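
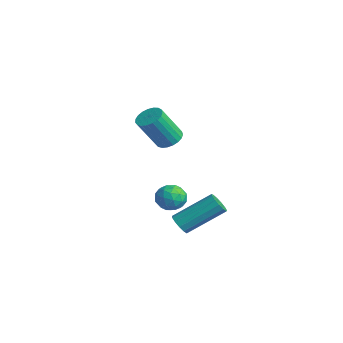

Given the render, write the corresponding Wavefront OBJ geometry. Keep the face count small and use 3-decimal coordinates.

v 0.848 0.392 -3.665
v 1.35 0.127 -4.198
v 0.75 -0.767 -3.182
v 1.252 -1.032 -3.715
v 1.498 -0.556 -3.151
v 1.559 0.16 -3.449
v 0.541 -0.8 -3.931
v 0.602 -0.084 -4.229
v 1.16 -0.61 -4.362
v 1.752 -0.459 -3.88
v 0.348 -0.181 -3.5
v 0.94 -0.03 -3.018
v 1.108 0.361 -3.974
v 0.992 -1.001 -3.406
v 1.137 -0.721 -3.074
v 1.432 -0.877 -3.387
v 1.231 0.38 -3.534
v 1.526 0.225 -3.847
v 1.613 -0.176 -3.232
v 0.574 -0.865 -3.533
v 0.869 -1.02 -3.846
v 0.668 0.237 -3.993
v 0.963 0.081 -4.306
v 0.487 -0.464 -4.148
v 1.291 -0.228 -4.384
v 1.233 -0.909 -4.099
v 0.815 -0.773 -4.226
v 0.851 -0.352 -4.402
v 1.639 -0.139 -4.1
v 1.581 -0.82 -3.816
v 1.726 -0.54 -3.485
v 1.762 -0.119 -3.66
v 1.527 -0.572 -4.197
v 0.519 0.18 -3.564
v 0.461 -0.501 -3.28
v 0.338 -0.521 -3.72
v 0.374 -0.1 -3.895
v 0.867 0.269 -3.281
v 0.809 -0.412 -2.996
v 1.249 -0.288 -2.978
v 1.285 0.133 -3.154
v 0.573 -0.068 -3.183
v 2.075 -0.909 0.618
v 2.634 -0.599 0.818
v 2.624 -1.58 2.363
v 2.065 -1.891 2.162
v 2.435 -0.434 0.922
v 2.426 -1.415 2.467
v 2.174 -0.35 0.973
v 2.165 -1.332 2.518
v 1.896 -0.364 0.963
v 1.887 -1.345 2.508
v 1.649 -0.472 0.893
v 1.639 -1.453 2.438
v 1.475 -0.655 0.775
v 1.466 -1.636 2.32
v 1.405 -0.883 0.631
v 1.396 -1.864 2.175
v 1.451 -1.115 0.483
v 1.442 -2.096 2.028
v 1.605 -1.311 0.359
v 1.595 -2.292 1.904
v 1.84 -1.438 0.28
v 1.83 -2.42 1.825
v 2.115 -1.474 0.259
v 2.106 -2.455 1.804
v 2.384 -1.412 0.3
v 2.374 -2.393 1.845
v 2.599 -1.263 0.396
v 2.589 -2.244 1.941
v 2.723 -1.053 0.53
v 2.714 -2.034 2.075
v 2.736 -0.818 0.68
v 2.726 -1.799 2.224
v 2.982 -0.866 -4.328
v 3.44 -0.76 -4.668
v 3.956 0.912 -3.453
v 3.498 0.806 -3.112
v 3.19 -0.591 -4.794
v 3.706 1.081 -3.579
v 2.874 -0.509 -4.772
v 3.39 1.162 -3.557
v 2.593 -0.541 -4.609
v 3.109 1.131 -3.394
v 2.435 -0.676 -4.357
v 2.951 0.996 -3.141
v 2.451 -0.871 -4.095
v 2.967 0.801 -2.88
v 2.635 -1.064 -3.907
v 3.151 0.607 -2.692
v 2.93 -1.195 -3.853
v 3.446 0.477 -2.638
v 3.241 -1.221 -3.949
v 3.757 0.451 -2.734
v 3.47 -1.134 -4.166
v 3.986 0.537 -2.951
v 3.544 -0.962 -4.434
v 4.06 0.709 -3.218
f 1 38 17
f 38 12 41
f 17 41 6
f 38 41 17
f 1 17 13
f 17 6 18
f 13 18 2
f 17 18 13
f 1 13 22
f 13 2 23
f 22 23 8
f 13 23 22
f 1 22 34
f 22 8 37
f 34 37 11
f 22 37 34
f 1 34 38
f 34 11 42
f 38 42 12
f 34 42 38
f 2 18 29
f 18 6 32
f 29 32 10
f 18 32 29
f 6 41 19
f 41 12 40
f 19 40 5
f 41 40 19
f 12 42 39
f 42 11 35
f 39 35 3
f 42 35 39
f 11 37 36
f 37 8 24
f 36 24 7
f 37 24 36
f 8 23 28
f 23 2 25
f 28 25 9
f 23 25 28
f 4 30 16
f 30 10 31
f 16 31 5
f 30 31 16
f 4 16 14
f 16 5 15
f 14 15 3
f 16 15 14
f 4 14 21
f 14 3 20
f 21 20 7
f 14 20 21
f 4 21 26
f 21 7 27
f 26 27 9
f 21 27 26
f 4 26 30
f 26 9 33
f 30 33 10
f 26 33 30
f 5 31 19
f 31 10 32
f 19 32 6
f 31 32 19
f 3 15 39
f 15 5 40
f 39 40 12
f 15 40 39
f 7 20 36
f 20 3 35
f 36 35 11
f 20 35 36
f 9 27 28
f 27 7 24
f 28 24 8
f 27 24 28
f 10 33 29
f 33 9 25
f 29 25 2
f 33 25 29
f 44 43 47
f 44 47 45
f 45 47 48
f 45 48 46
f 47 43 49
f 47 49 48
f 48 49 50
f 48 50 46
f 49 43 51
f 49 51 50
f 50 51 52
f 50 52 46
f 51 43 53
f 51 53 52
f 52 53 54
f 52 54 46
f 53 43 55
f 53 55 54
f 54 55 56
f 54 56 46
f 55 43 57
f 55 57 56
f 56 57 58
f 56 58 46
f 57 43 59
f 57 59 58
f 58 59 60
f 58 60 46
f 59 43 61
f 59 61 60
f 60 61 62
f 60 62 46
f 61 43 63
f 61 63 62
f 62 63 64
f 62 64 46
f 63 43 65
f 63 65 64
f 64 65 66
f 64 66 46
f 65 43 67
f 65 67 66
f 66 67 68
f 66 68 46
f 67 43 69
f 67 69 68
f 68 69 70
f 68 70 46
f 69 43 71
f 69 71 70
f 70 71 72
f 70 72 46
f 71 43 73
f 71 73 72
f 72 73 74
f 72 74 46
f 73 43 44
f 73 44 74
f 74 44 45
f 74 45 46
f 76 75 79
f 76 79 77
f 77 79 80
f 77 80 78
f 79 75 81
f 79 81 80
f 80 81 82
f 80 82 78
f 81 75 83
f 81 83 82
f 82 83 84
f 82 84 78
f 83 75 85
f 83 85 84
f 84 85 86
f 84 86 78
f 85 75 87
f 85 87 86
f 86 87 88
f 86 88 78
f 87 75 89
f 87 89 88
f 88 89 90
f 88 90 78
f 89 75 91
f 89 91 90
f 90 91 92
f 90 92 78
f 91 75 93
f 91 93 92
f 92 93 94
f 92 94 78
f 93 75 95
f 93 95 94
f 94 95 96
f 94 96 78
f 95 75 97
f 95 97 96
f 96 97 98
f 96 98 78
f 97 75 76
f 97 76 98
f 98 76 77
f 98 77 78



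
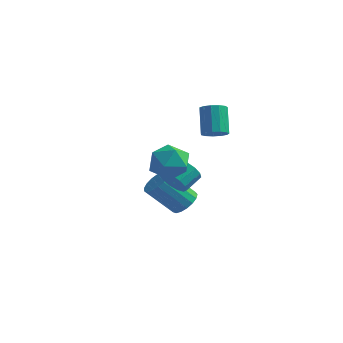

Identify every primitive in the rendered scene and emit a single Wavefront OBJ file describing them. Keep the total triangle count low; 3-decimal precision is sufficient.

v -0.659 2.505 -3.865
v -0.169 1.802 -3.786
v -1.43 1.093 -2.237
v -1.921 1.795 -2.315
v 0.001 2.071 -3.525
v -1.26 1.362 -1.976
v 0.02 2.439 -3.341
v -1.242 1.73 -1.792
v -0.117 2.822 -3.277
v -1.378 2.113 -1.728
v -0.378 3.132 -3.348
v -1.64 2.423 -1.799
v -0.703 3.299 -3.537
v -1.965 2.589 -1.988
v -1.019 3.283 -3.801
v -2.281 2.574 -2.252
v -1.252 3.089 -4.08
v -2.514 2.38 -2.531
v -1.349 2.762 -4.309
v -2.611 2.052 -2.76
v -1.288 2.375 -4.436
v -2.55 1.666 -2.887
v -1.083 2.018 -4.433
v -2.345 1.309 -2.884
v -0.781 1.772 -4.299
v -2.043 1.063 -2.75
v -0.451 1.695 -4.066
v -1.713 0.986 -2.517
v 1.511 1.473 2.069
v 2.158 1.475 2.337
v 1.616 2.368 3.64
v 0.969 2.367 3.371
v 2.132 1.794 2.107
v 1.59 2.687 3.41
v 1.909 2.012 1.865
v 1.367 2.905 3.168
v 1.56 2.059 1.688
v 1.018 2.952 2.991
v 1.195 1.92 1.631
v 0.653 2.813 2.934
v 0.931 1.639 1.714
v 0.389 2.532 3.017
v 0.85 1.306 1.909
v 0.308 2.199 3.212
v 0.98 1.026 2.155
v 0.438 1.919 3.458
v 1.278 0.888 2.373
v 0.736 1.781 3.676
v 1.65 0.936 2.495
v 1.108 1.829 3.798
v 1.978 1.155 2.481
v 1.436 2.048 3.784
v -0.852 -0.557 0.81
v -0.038 0.238 0.604
v 0.478 -1.838 1.116
v 1.292 -1.043 0.91
v 0.64 -0.97 1.863
v -0.182 -0.178 1.673
v 0.622 -1.422 0.047
v -0.2 -0.63 -0.143
v 0.873 -0.296 0.132
v 0.884 -0.017 1.255
v -0.444 -1.583 0.465
v -0.433 -1.304 1.588
v -0.547 1.032 -1.618
v -0.09 1.262 -2.297
v 0.205 2.259 -1.76
v -0.253 2.028 -1.082
v -0.532 1.431 -2.369
v -0.237 2.428 -1.832
v -0.979 1.474 -2.202
v -0.684 2.47 -1.665
v -1.289 1.376 -1.851
v -0.994 2.373 -1.314
v -1.364 1.169 -1.425
v -1.069 2.166 -0.888
v -1.179 0.918 -1.061
v -0.884 1.915 -0.524
v -0.794 0.703 -0.874
v -0.499 1.7 -0.337
v -0.33 0.593 -0.923
v -0.036 1.59 -0.386
v 0.064 0.622 -1.193
v 0.359 1.619 -0.656
v 0.265 0.781 -1.598
v 0.559 1.778 -1.061
v 0.207 1.019 -2.01
v 0.502 2.016 -1.473
f 2 1 5
f 2 5 3
f 3 5 6
f 3 6 4
f 5 1 7
f 5 7 6
f 6 7 8
f 6 8 4
f 7 1 9
f 7 9 8
f 8 9 10
f 8 10 4
f 9 1 11
f 9 11 10
f 10 11 12
f 10 12 4
f 11 1 13
f 11 13 12
f 12 13 14
f 12 14 4
f 13 1 15
f 13 15 14
f 14 15 16
f 14 16 4
f 15 1 17
f 15 17 16
f 16 17 18
f 16 18 4
f 17 1 19
f 17 19 18
f 18 19 20
f 18 20 4
f 19 1 21
f 19 21 20
f 20 21 22
f 20 22 4
f 21 1 23
f 21 23 22
f 22 23 24
f 22 24 4
f 23 1 25
f 23 25 24
f 24 25 26
f 24 26 4
f 25 1 27
f 25 27 26
f 26 27 28
f 26 28 4
f 27 1 2
f 27 2 28
f 28 2 3
f 28 3 4
f 30 29 33
f 30 33 31
f 31 33 34
f 31 34 32
f 33 29 35
f 33 35 34
f 34 35 36
f 34 36 32
f 35 29 37
f 35 37 36
f 36 37 38
f 36 38 32
f 37 29 39
f 37 39 38
f 38 39 40
f 38 40 32
f 39 29 41
f 39 41 40
f 40 41 42
f 40 42 32
f 41 29 43
f 41 43 42
f 42 43 44
f 42 44 32
f 43 29 45
f 43 45 44
f 44 45 46
f 44 46 32
f 45 29 47
f 45 47 46
f 46 47 48
f 46 48 32
f 47 29 49
f 47 49 48
f 48 49 50
f 48 50 32
f 49 29 51
f 49 51 50
f 50 51 52
f 50 52 32
f 51 29 30
f 51 30 52
f 52 30 31
f 52 31 32
f 53 64 58
f 53 58 54
f 53 54 60
f 53 60 63
f 53 63 64
f 54 58 62
f 58 64 57
f 64 63 55
f 63 60 59
f 60 54 61
f 56 62 57
f 56 57 55
f 56 55 59
f 56 59 61
f 56 61 62
f 57 62 58
f 55 57 64
f 59 55 63
f 61 59 60
f 62 61 54
f 66 65 69
f 66 69 67
f 67 69 70
f 67 70 68
f 69 65 71
f 69 71 70
f 70 71 72
f 70 72 68
f 71 65 73
f 71 73 72
f 72 73 74
f 72 74 68
f 73 65 75
f 73 75 74
f 74 75 76
f 74 76 68
f 75 65 77
f 75 77 76
f 76 77 78
f 76 78 68
f 77 65 79
f 77 79 78
f 78 79 80
f 78 80 68
f 79 65 81
f 79 81 80
f 80 81 82
f 80 82 68
f 81 65 83
f 81 83 82
f 82 83 84
f 82 84 68
f 83 65 85
f 83 85 84
f 84 85 86
f 84 86 68
f 85 65 87
f 85 87 86
f 86 87 88
f 86 88 68
f 87 65 66
f 87 66 88
f 88 66 67
f 88 67 68



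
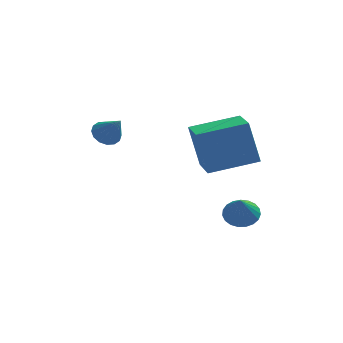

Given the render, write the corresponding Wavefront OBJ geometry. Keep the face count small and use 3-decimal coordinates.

v 2.528 -1.565 -3.217
v 2.902 -2.066 -3.458
v 2.432 -2.115 -2.223
v 3.095 -1.899 -3.347
v 3.189 -1.673 -3.213
v 3.17 -1.429 -3.08
v 3.039 -1.209 -2.97
v 2.82 -1.05 -2.904
v 2.551 -0.98 -2.891
v 2.278 -1.011 -2.935
v 2.048 -1.138 -3.027
v 1.901 -1.339 -3.153
v 1.862 -1.579 -3.289
v 1.939 -1.817 -3.413
v 2.117 -2.01 -3.503
v 2.367 -2.127 -3.544
v 2.645 -2.147 -3.528
v -2.088 0.471 -0.199
v -1.626 0.341 -0.524
v -1.592 -0.111 0.739
v -1.559 0.604 -0.396
v -1.634 0.832 -0.215
v -1.831 0.963 -0.03
v -2.097 0.962 0.111
v -2.36 0.829 0.168
v -2.55 0.601 0.127
v -2.617 0.338 -0.001
v -2.542 0.11 -0.182
v -2.346 -0.02 -0.368
v -2.08 -0.019 -0.508
v -1.817 0.113 -0.565
v 1.377 -1.166 -1.384
v 0.983 -0.731 0.296
v 1.198 0.304 -1.807
v 0.804 0.739 -0.127
v 3.236 -0.839 -1.033
v 2.842 -0.404 0.647
v 3.057 0.631 -1.456
v 2.663 1.066 0.224
f 2 1 4
f 2 4 3
f 4 1 5
f 4 5 3
f 5 1 6
f 5 6 3
f 6 1 7
f 6 7 3
f 7 1 8
f 7 8 3
f 8 1 9
f 8 9 3
f 9 1 10
f 9 10 3
f 10 1 11
f 10 11 3
f 11 1 12
f 11 12 3
f 12 1 13
f 12 13 3
f 13 1 14
f 13 14 3
f 14 1 15
f 14 15 3
f 15 1 16
f 15 16 3
f 16 1 17
f 16 17 3
f 17 1 2
f 17 2 3
f 19 18 21
f 19 21 20
f 21 18 22
f 21 22 20
f 22 18 23
f 22 23 20
f 23 18 24
f 23 24 20
f 24 18 25
f 24 25 20
f 25 18 26
f 25 26 20
f 26 18 27
f 26 27 20
f 27 18 28
f 27 28 20
f 28 18 29
f 28 29 20
f 29 18 30
f 29 30 20
f 30 18 31
f 30 31 20
f 31 18 19
f 31 19 20
f 33 35 32
f 36 33 32
f 32 35 34
f 34 36 32
f 33 39 35
f 37 33 36
f 37 39 33
f 35 39 34
f 38 36 34
f 34 39 38
f 38 37 36
f 39 37 38



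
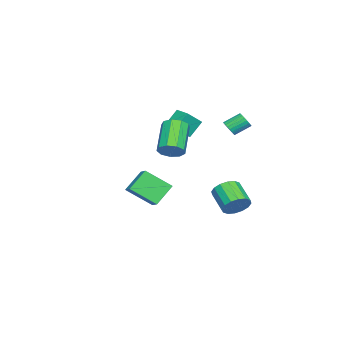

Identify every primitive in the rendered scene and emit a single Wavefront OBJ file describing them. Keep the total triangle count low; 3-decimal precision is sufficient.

v -2.252 2.568 -3.779
v -1.849 2.793 -3.041
v -2.825 1.857 -2.223
v -3.228 1.632 -2.961
v -2.18 3.095 -3.09
v -3.156 2.159 -2.272
v -2.53 3.255 -3.324
v -3.506 2.32 -2.506
v -2.805 3.232 -3.679
v -3.781 2.296 -2.861
v -2.933 3.031 -4.061
v -3.908 2.095 -3.244
v -2.878 2.705 -4.368
v -3.853 1.769 -3.55
v -2.655 2.343 -4.517
v -3.631 1.407 -3.699
v -2.324 2.041 -4.468
v -3.3 1.105 -3.65
v -1.974 1.88 -4.234
v -2.95 0.945 -3.416
v -1.699 1.904 -3.879
v -2.675 0.968 -3.061
v -1.572 2.105 -3.496
v -2.547 1.169 -2.679
v -1.627 2.431 -3.19
v -2.602 1.495 -2.372
v -1.594 -0.516 1.618
v -0.818 -1.071 2.441
v -2.258 -0.064 2.549
v -1.482 -0.618 3.372
v -1.038 0.278 1.628
v -0.262 -0.276 2.451
v -1.702 0.731 2.559
v -0.926 0.176 3.382
v -4.301 -2.133 -3.776
v -3.902 -3.603 -2.623
v -3.594 -1.606 -3.348
v -3.195 -3.076 -2.196
v -3.245 -2.684 -4.844
v -2.846 -4.154 -3.692
v -2.538 -2.157 -4.417
v -2.139 -3.627 -3.264
v 3.494 0.773 2.307
v 3.974 0.717 2.881
v 2.426 0.431 4.147
v 1.946 0.487 3.573
v 3.832 1.206 2.817
v 2.284 0.92 4.084
v 3.532 1.492 2.515
v 1.984 1.207 3.782
v 3.214 1.442 2.116
v 1.666 1.156 3.382
v 3.027 1.078 1.805
v 1.48 0.793 3.072
v 3.059 0.572 1.73
v 1.511 0.287 2.996
v 3.294 0.159 1.924
v 1.746 -0.126 3.191
v 3.622 0.034 2.297
v 2.075 -0.251 3.564
v 3.891 0.254 2.675
v 2.343 -0.031 3.942
v -0.621 2.583 2.667
v -0.302 2.95 2.455
v -0.8 3.723 3.04
v -1.119 3.357 3.253
v -0.459 2.95 2.321
v -0.957 3.723 2.906
v -0.641 2.895 2.239
v -1.139 3.668 2.824
v -0.82 2.792 2.223
v -1.318 3.565 2.808
v -0.968 2.658 2.274
v -1.466 3.431 2.859
v -1.064 2.512 2.385
v -1.562 3.285 2.97
v -1.092 2.377 2.539
v -1.59 3.15 3.124
v -1.049 2.274 2.713
v -1.547 3.047 3.298
v -0.94 2.217 2.88
v -1.438 2.99 3.465
v -0.783 2.217 3.014
v -1.281 2.99 3.599
v -0.601 2.272 3.096
v -1.099 3.045 3.681
v -0.422 2.375 3.112
v -0.92 3.148 3.697
v -0.274 2.509 3.061
v -0.772 3.282 3.646
v -0.178 2.655 2.95
v -0.676 3.428 3.535
v -0.15 2.79 2.796
v -0.648 3.563 3.381
v -0.193 2.893 2.622
v -0.691 3.666 3.207
f 2 1 5
f 2 5 3
f 3 5 6
f 3 6 4
f 5 1 7
f 5 7 6
f 6 7 8
f 6 8 4
f 7 1 9
f 7 9 8
f 8 9 10
f 8 10 4
f 9 1 11
f 9 11 10
f 10 11 12
f 10 12 4
f 11 1 13
f 11 13 12
f 12 13 14
f 12 14 4
f 13 1 15
f 13 15 14
f 14 15 16
f 14 16 4
f 15 1 17
f 15 17 16
f 16 17 18
f 16 18 4
f 17 1 19
f 17 19 18
f 18 19 20
f 18 20 4
f 19 1 21
f 19 21 20
f 20 21 22
f 20 22 4
f 21 1 23
f 21 23 22
f 22 23 24
f 22 24 4
f 23 1 25
f 23 25 24
f 24 25 26
f 24 26 4
f 25 1 2
f 25 2 26
f 26 2 3
f 26 3 4
f 28 30 27
f 31 28 27
f 27 30 29
f 29 31 27
f 28 34 30
f 32 28 31
f 32 34 28
f 30 34 29
f 33 31 29
f 29 34 33
f 33 32 31
f 34 32 33
f 36 38 35
f 39 36 35
f 35 38 37
f 37 39 35
f 36 42 38
f 40 36 39
f 40 42 36
f 38 42 37
f 41 39 37
f 37 42 41
f 41 40 39
f 42 40 41
f 44 43 47
f 44 47 45
f 45 47 48
f 45 48 46
f 47 43 49
f 47 49 48
f 48 49 50
f 48 50 46
f 49 43 51
f 49 51 50
f 50 51 52
f 50 52 46
f 51 43 53
f 51 53 52
f 52 53 54
f 52 54 46
f 53 43 55
f 53 55 54
f 54 55 56
f 54 56 46
f 55 43 57
f 55 57 56
f 56 57 58
f 56 58 46
f 57 43 59
f 57 59 58
f 58 59 60
f 58 60 46
f 59 43 61
f 59 61 60
f 60 61 62
f 60 62 46
f 61 43 44
f 61 44 62
f 62 44 45
f 62 45 46
f 64 63 67
f 64 67 65
f 65 67 68
f 65 68 66
f 67 63 69
f 67 69 68
f 68 69 70
f 68 70 66
f 69 63 71
f 69 71 70
f 70 71 72
f 70 72 66
f 71 63 73
f 71 73 72
f 72 73 74
f 72 74 66
f 73 63 75
f 73 75 74
f 74 75 76
f 74 76 66
f 75 63 77
f 75 77 76
f 76 77 78
f 76 78 66
f 77 63 79
f 77 79 78
f 78 79 80
f 78 80 66
f 79 63 81
f 79 81 80
f 80 81 82
f 80 82 66
f 81 63 83
f 81 83 82
f 82 83 84
f 82 84 66
f 83 63 85
f 83 85 84
f 84 85 86
f 84 86 66
f 85 63 87
f 85 87 86
f 86 87 88
f 86 88 66
f 87 63 89
f 87 89 88
f 88 89 90
f 88 90 66
f 89 63 91
f 89 91 90
f 90 91 92
f 90 92 66
f 91 63 93
f 91 93 92
f 92 93 94
f 92 94 66
f 93 63 95
f 93 95 94
f 94 95 96
f 94 96 66
f 95 63 64
f 95 64 96
f 96 64 65
f 96 65 66



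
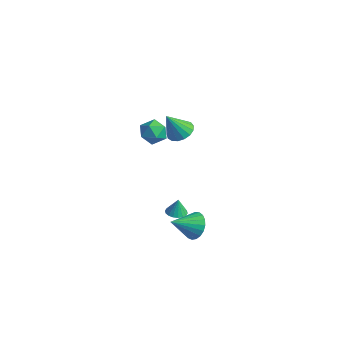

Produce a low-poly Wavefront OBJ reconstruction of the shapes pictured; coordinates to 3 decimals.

v 1.188 -0.524 -1.822
v 1.537 -1.047 -1.782
v 1.232 -0.416 -0.798
v 1.73 -0.845 -1.812
v 1.815 -0.58 -1.843
v 1.776 -0.303 -1.87
v 1.621 -0.071 -1.888
v 1.379 0.072 -1.893
v 1.1 0.097 -1.883
v 0.839 -0.001 -1.861
v 0.646 -0.202 -1.832
v 0.561 -0.468 -1.8
v 0.599 -0.744 -1.773
v 0.755 -0.977 -1.755
v 0.996 -1.12 -1.751
v 1.275 -1.145 -1.76
v -1.09 -0.219 4.54
v -0.746 0.26 3.868
v -0.734 -1.44 3.852
v -0.39 -0.961 3.18
v 0.013 -0.966 3.977
v -0.207 -0.211 4.403
v -1.273 -0.969 3.317
v -1.493 -0.214 3.743
v -0.86 -0.204 3.112
v -0.064 -0.202 3.52
v -1.416 -0.978 4.2
v -0.62 -0.976 4.608
v 0.894 1.048 -4.03
v 1.595 0.593 -4.502
v 0.526 -0.408 -3.17
v 1.788 0.733 -4.181
v 1.826 0.928 -3.835
v 1.703 1.143 -3.522
v 1.44 1.342 -3.297
v 1.083 1.49 -3.199
v 0.693 1.562 -3.244
v 0.337 1.545 -3.425
v 0.078 1.442 -3.711
v -0.04 1.271 -4.051
v 0.003 1.061 -4.388
v 0.2 0.849 -4.663
v 0.517 0.672 -4.828
v 0.9 0.559 -4.856
v 1.281 0.531 -4.74
v -2.938 3.109 0.967
v -2.068 3.128 1.102
v -3.162 2.251 2.533
v -2.206 3.486 1.278
v -2.511 3.757 1.383
v -2.914 3.879 1.393
v -3.322 3.825 1.305
v -3.642 3.608 1.139
v -3.801 3.276 0.935
v -3.763 2.906 0.737
v -3.535 2.582 0.593
v -3.17 2.38 0.534
v -2.753 2.344 0.574
v -2.377 2.484 0.704
v -2.13 2.767 0.895
f 2 1 4
f 2 4 3
f 4 1 5
f 4 5 3
f 5 1 6
f 5 6 3
f 6 1 7
f 6 7 3
f 7 1 8
f 7 8 3
f 8 1 9
f 8 9 3
f 9 1 10
f 9 10 3
f 10 1 11
f 10 11 3
f 11 1 12
f 11 12 3
f 12 1 13
f 12 13 3
f 13 1 14
f 13 14 3
f 14 1 15
f 14 15 3
f 15 1 16
f 15 16 3
f 16 1 2
f 16 2 3
f 17 28 22
f 17 22 18
f 17 18 24
f 17 24 27
f 17 27 28
f 18 22 26
f 22 28 21
f 28 27 19
f 27 24 23
f 24 18 25
f 20 26 21
f 20 21 19
f 20 19 23
f 20 23 25
f 20 25 26
f 21 26 22
f 19 21 28
f 23 19 27
f 25 23 24
f 26 25 18
f 30 29 32
f 30 32 31
f 32 29 33
f 32 33 31
f 33 29 34
f 33 34 31
f 34 29 35
f 34 35 31
f 35 29 36
f 35 36 31
f 36 29 37
f 36 37 31
f 37 29 38
f 37 38 31
f 38 29 39
f 38 39 31
f 39 29 40
f 39 40 31
f 40 29 41
f 40 41 31
f 41 29 42
f 41 42 31
f 42 29 43
f 42 43 31
f 43 29 44
f 43 44 31
f 44 29 45
f 44 45 31
f 45 29 30
f 45 30 31
f 47 46 49
f 47 49 48
f 49 46 50
f 49 50 48
f 50 46 51
f 50 51 48
f 51 46 52
f 51 52 48
f 52 46 53
f 52 53 48
f 53 46 54
f 53 54 48
f 54 46 55
f 54 55 48
f 55 46 56
f 55 56 48
f 56 46 57
f 56 57 48
f 57 46 58
f 57 58 48
f 58 46 59
f 58 59 48
f 59 46 60
f 59 60 48
f 60 46 47
f 60 47 48



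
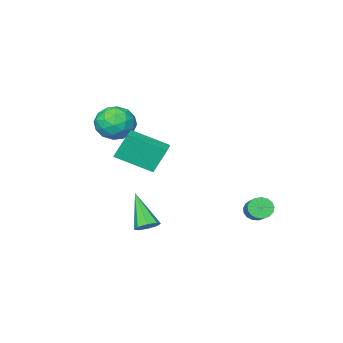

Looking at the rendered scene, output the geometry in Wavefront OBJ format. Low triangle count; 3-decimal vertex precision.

v 1.119 -3.201 2.208
v 1.533 -2.801 1.316
v 1.067 -4.759 1.484
v 1.481 -4.359 0.592
v 2.074 -4.425 1.471
v 2.107 -3.462 1.918
v 0.493 -4.098 0.882
v 0.526 -3.135 1.329
v 1.147 -3.355 0.497
v 2.124 -3.557 0.86
v 0.476 -4.003 1.94
v 1.453 -4.205 2.303
v 1.331 -2.864 1.825
v 1.269 -4.696 0.975
v 1.618 -4.734 1.491
v 1.862 -4.499 0.967
v 1.668 -3.253 2.179
v 1.911 -3.018 1.655
v 2.229 -3.972 1.746
v 0.689 -4.542 1.145
v 0.932 -4.307 0.621
v 0.738 -3.061 1.833
v 0.982 -2.826 1.309
v 0.371 -3.588 1.054
v 1.347 -2.955 0.82
v 1.317 -3.87 0.394
v 0.736 -3.717 0.565
v 0.755 -3.151 0.827
v 1.922 -3.073 1.033
v 1.891 -3.989 0.608
v 2.24 -4.028 1.124
v 2.258 -3.462 1.387
v 1.694 -3.399 0.552
v 0.709 -3.571 2.192
v 0.678 -4.487 1.767
v 0.342 -4.098 1.413
v 0.36 -3.532 1.676
v 1.283 -3.69 2.406
v 1.253 -4.605 1.98
v 1.845 -4.409 1.973
v 1.864 -3.843 2.235
v 0.906 -4.161 2.248
v 0.774 -1.271 -0.645
v 0.274 -0.897 0.697
v 1.477 -0.576 -0.577
v 0.977 -0.203 0.765
v 2.023 -2.617 0.195
v 1.523 -2.244 1.537
v 2.726 -1.923 0.263
v 2.226 -1.549 1.605
v 2.698 0.638 -3.227
v 3.285 0.725 -3.047
v 2.422 -0.678 -1.693
v 2.985 1.029 -2.84
v 2.516 1.104 -2.86
v 2.155 0.906 -3.095
v 2.111 0.551 -3.407
v 2.412 0.248 -3.614
v 2.88 0.173 -3.594
v 3.241 0.371 -3.359
v -2.865 1.547 -3.469
v -2.566 1.134 -3.116
v -1.997 2.139 -2.418
v -2.295 2.553 -2.771
v -2.379 1.184 -3.341
v -1.81 2.189 -2.643
v -2.303 1.317 -3.595
v -1.734 2.322 -2.897
v -2.356 1.503 -3.82
v -1.786 2.508 -3.122
v -2.525 1.699 -3.965
v -1.956 2.705 -3.267
v -2.772 1.86 -3.996
v -2.203 2.866 -3.298
v -3.04 1.95 -3.906
v -2.471 2.956 -3.208
v -3.268 1.947 -3.716
v -2.699 2.953 -3.018
v -3.404 1.853 -3.47
v -2.835 2.859 -2.772
v -3.416 1.689 -3.223
v -2.847 2.694 -2.525
v -3.302 1.492 -3.033
v -2.732 2.497 -2.335
v -3.087 1.308 -2.942
v -2.518 2.313 -2.244
v -2.822 1.178 -2.972
v -2.253 2.184 -2.274
f 1 38 17
f 38 12 41
f 17 41 6
f 38 41 17
f 1 17 13
f 17 6 18
f 13 18 2
f 17 18 13
f 1 13 22
f 13 2 23
f 22 23 8
f 13 23 22
f 1 22 34
f 22 8 37
f 34 37 11
f 22 37 34
f 1 34 38
f 34 11 42
f 38 42 12
f 34 42 38
f 2 18 29
f 18 6 32
f 29 32 10
f 18 32 29
f 6 41 19
f 41 12 40
f 19 40 5
f 41 40 19
f 12 42 39
f 42 11 35
f 39 35 3
f 42 35 39
f 11 37 36
f 37 8 24
f 36 24 7
f 37 24 36
f 8 23 28
f 23 2 25
f 28 25 9
f 23 25 28
f 4 30 16
f 30 10 31
f 16 31 5
f 30 31 16
f 4 16 14
f 16 5 15
f 14 15 3
f 16 15 14
f 4 14 21
f 14 3 20
f 21 20 7
f 14 20 21
f 4 21 26
f 21 7 27
f 26 27 9
f 21 27 26
f 4 26 30
f 26 9 33
f 30 33 10
f 26 33 30
f 5 31 19
f 31 10 32
f 19 32 6
f 31 32 19
f 3 15 39
f 15 5 40
f 39 40 12
f 15 40 39
f 7 20 36
f 20 3 35
f 36 35 11
f 20 35 36
f 9 27 28
f 27 7 24
f 28 24 8
f 27 24 28
f 10 33 29
f 33 9 25
f 29 25 2
f 33 25 29
f 44 46 43
f 47 44 43
f 43 46 45
f 45 47 43
f 44 50 46
f 48 44 47
f 48 50 44
f 46 50 45
f 49 47 45
f 45 50 49
f 49 48 47
f 50 48 49
f 52 51 54
f 52 54 53
f 54 51 55
f 54 55 53
f 55 51 56
f 55 56 53
f 56 51 57
f 56 57 53
f 57 51 58
f 57 58 53
f 58 51 59
f 58 59 53
f 59 51 60
f 59 60 53
f 60 51 52
f 60 52 53
f 62 61 65
f 62 65 63
f 63 65 66
f 63 66 64
f 65 61 67
f 65 67 66
f 66 67 68
f 66 68 64
f 67 61 69
f 67 69 68
f 68 69 70
f 68 70 64
f 69 61 71
f 69 71 70
f 70 71 72
f 70 72 64
f 71 61 73
f 71 73 72
f 72 73 74
f 72 74 64
f 73 61 75
f 73 75 74
f 74 75 76
f 74 76 64
f 75 61 77
f 75 77 76
f 76 77 78
f 76 78 64
f 77 61 79
f 77 79 78
f 78 79 80
f 78 80 64
f 79 61 81
f 79 81 80
f 80 81 82
f 80 82 64
f 81 61 83
f 81 83 82
f 82 83 84
f 82 84 64
f 83 61 85
f 83 85 84
f 84 85 86
f 84 86 64
f 85 61 87
f 85 87 86
f 86 87 88
f 86 88 64
f 87 61 62
f 87 62 88
f 88 62 63
f 88 63 64



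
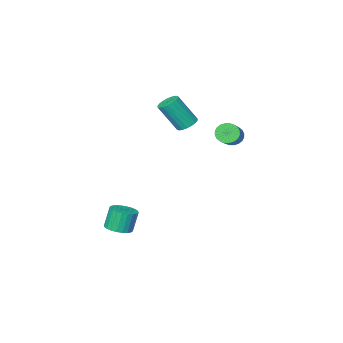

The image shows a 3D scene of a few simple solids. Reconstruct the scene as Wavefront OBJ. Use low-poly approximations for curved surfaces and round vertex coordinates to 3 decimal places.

v -2.016 -1.667 2.066
v -1.496 -1.293 1.955
v -0.684 -1.939 3.582
v -1.204 -2.313 3.694
v -1.668 -1.12 2.11
v -0.856 -1.766 3.737
v -1.909 -1.054 2.256
v -1.097 -1.701 3.883
v -2.171 -1.111 2.365
v -1.359 -1.757 3.992
v -2.403 -1.277 2.414
v -1.59 -1.923 4.041
v -2.558 -1.52 2.395
v -1.745 -2.167 4.022
v -2.605 -1.793 2.311
v -1.793 -2.439 3.938
v -2.536 -2.041 2.178
v -1.724 -2.687 3.805
v -2.364 -2.214 2.023
v -1.552 -2.86 3.65
v -2.123 -2.279 1.877
v -1.311 -2.926 3.504
v -1.861 -2.223 1.768
v -1.049 -2.869 3.395
v -1.63 -2.057 1.719
v -0.817 -2.703 3.346
v -1.475 -1.813 1.738
v -0.662 -2.46 3.365
v -1.427 -1.541 1.822
v -0.615 -2.187 3.449
v -3.958 -0.323 1.28
v -3.497 -0.789 1.35
v -2.3 0.556 2.43
v -2.762 1.023 2.36
v -3.423 -0.678 1.129
v -2.226 0.667 2.21
v -3.431 -0.513 0.932
v -2.234 0.832 2.012
v -3.519 -0.319 0.788
v -2.322 1.027 1.868
v -3.674 -0.125 0.718
v -2.477 1.22 1.799
v -3.872 0.038 0.734
v -2.675 1.384 1.815
v -4.083 0.147 0.833
v -2.886 1.492 1.914
v -4.276 0.184 1
v -3.079 1.529 2.081
v -4.42 0.144 1.21
v -3.223 1.489 2.29
v -4.494 0.033 1.43
v -3.297 1.378 2.511
v -4.486 -0.132 1.628
v -3.289 1.213 2.708
v -4.398 -0.327 1.772
v -3.201 1.019 2.852
v -4.243 -0.52 1.841
v -3.046 0.825 2.922
v -4.045 -0.684 1.825
v -2.848 0.662 2.906
v -3.834 -0.792 1.726
v -2.637 0.553 2.807
v -3.641 -0.829 1.559
v -2.444 0.516 2.64
v 2.339 -1.55 -4.524
v 2.802 -0.947 -4.35
v 2.404 -1.007 -3.082
v 1.941 -1.61 -3.256
v 2.544 -0.804 -4.424
v 2.146 -0.864 -3.156
v 2.254 -0.774 -4.513
v 1.857 -0.835 -3.246
v 1.978 -0.863 -4.604
v 1.58 -0.924 -3.337
v 1.756 -1.056 -4.683
v 1.358 -1.117 -3.415
v 1.623 -1.325 -4.738
v 1.226 -1.385 -3.47
v 1.599 -1.627 -4.76
v 1.202 -1.688 -3.492
v 1.688 -1.918 -4.746
v 1.29 -1.979 -3.478
v 1.876 -2.153 -4.698
v 1.478 -2.213 -3.43
v 2.134 -2.296 -4.624
v 1.736 -2.356 -3.356
v 2.423 -2.325 -4.534
v 2.026 -2.386 -3.267
v 2.7 -2.236 -4.443
v 2.302 -2.297 -3.176
v 2.922 -2.043 -4.365
v 2.524 -2.104 -3.097
v 3.054 -1.775 -4.31
v 2.657 -1.835 -3.042
v 3.078 -1.472 -4.288
v 2.681 -1.533 -3.02
v 2.99 -1.181 -4.302
v 2.592 -1.242 -3.034
f 2 1 5
f 2 5 3
f 3 5 6
f 3 6 4
f 5 1 7
f 5 7 6
f 6 7 8
f 6 8 4
f 7 1 9
f 7 9 8
f 8 9 10
f 8 10 4
f 9 1 11
f 9 11 10
f 10 11 12
f 10 12 4
f 11 1 13
f 11 13 12
f 12 13 14
f 12 14 4
f 13 1 15
f 13 15 14
f 14 15 16
f 14 16 4
f 15 1 17
f 15 17 16
f 16 17 18
f 16 18 4
f 17 1 19
f 17 19 18
f 18 19 20
f 18 20 4
f 19 1 21
f 19 21 20
f 20 21 22
f 20 22 4
f 21 1 23
f 21 23 22
f 22 23 24
f 22 24 4
f 23 1 25
f 23 25 24
f 24 25 26
f 24 26 4
f 25 1 27
f 25 27 26
f 26 27 28
f 26 28 4
f 27 1 29
f 27 29 28
f 28 29 30
f 28 30 4
f 29 1 2
f 29 2 30
f 30 2 3
f 30 3 4
f 32 31 35
f 32 35 33
f 33 35 36
f 33 36 34
f 35 31 37
f 35 37 36
f 36 37 38
f 36 38 34
f 37 31 39
f 37 39 38
f 38 39 40
f 38 40 34
f 39 31 41
f 39 41 40
f 40 41 42
f 40 42 34
f 41 31 43
f 41 43 42
f 42 43 44
f 42 44 34
f 43 31 45
f 43 45 44
f 44 45 46
f 44 46 34
f 45 31 47
f 45 47 46
f 46 47 48
f 46 48 34
f 47 31 49
f 47 49 48
f 48 49 50
f 48 50 34
f 49 31 51
f 49 51 50
f 50 51 52
f 50 52 34
f 51 31 53
f 51 53 52
f 52 53 54
f 52 54 34
f 53 31 55
f 53 55 54
f 54 55 56
f 54 56 34
f 55 31 57
f 55 57 56
f 56 57 58
f 56 58 34
f 57 31 59
f 57 59 58
f 58 59 60
f 58 60 34
f 59 31 61
f 59 61 60
f 60 61 62
f 60 62 34
f 61 31 63
f 61 63 62
f 62 63 64
f 62 64 34
f 63 31 32
f 63 32 64
f 64 32 33
f 64 33 34
f 66 65 69
f 66 69 67
f 67 69 70
f 67 70 68
f 69 65 71
f 69 71 70
f 70 71 72
f 70 72 68
f 71 65 73
f 71 73 72
f 72 73 74
f 72 74 68
f 73 65 75
f 73 75 74
f 74 75 76
f 74 76 68
f 75 65 77
f 75 77 76
f 76 77 78
f 76 78 68
f 77 65 79
f 77 79 78
f 78 79 80
f 78 80 68
f 79 65 81
f 79 81 80
f 80 81 82
f 80 82 68
f 81 65 83
f 81 83 82
f 82 83 84
f 82 84 68
f 83 65 85
f 83 85 84
f 84 85 86
f 84 86 68
f 85 65 87
f 85 87 86
f 86 87 88
f 86 88 68
f 87 65 89
f 87 89 88
f 88 89 90
f 88 90 68
f 89 65 91
f 89 91 90
f 90 91 92
f 90 92 68
f 91 65 93
f 91 93 92
f 92 93 94
f 92 94 68
f 93 65 95
f 93 95 94
f 94 95 96
f 94 96 68
f 95 65 97
f 95 97 96
f 96 97 98
f 96 98 68
f 97 65 66
f 97 66 98
f 98 66 67
f 98 67 68



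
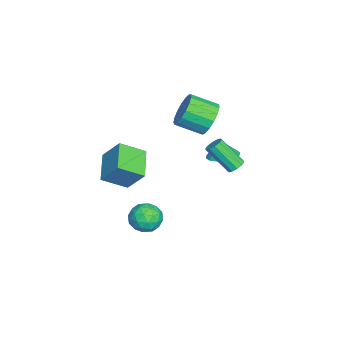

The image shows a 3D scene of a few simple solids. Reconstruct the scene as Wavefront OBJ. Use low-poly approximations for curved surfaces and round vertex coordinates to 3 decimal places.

v 0.143 3.019 0.582
v 0.816 2.363 0.604
v -0.083 2.821 1.598
v 1.038 2.776 0.734
v 1.021 3.254 0.823
v 0.768 3.669 0.847
v 0.347 3.91 0.8
v -0.128 3.912 0.695
v -0.53 3.674 0.559
v -0.752 3.261 0.43
v -0.734 2.783 0.341
v -0.481 2.368 0.317
v -0.061 2.127 0.363
v 0.414 2.126 0.469
v -0.532 2.237 2.942
v 0.17 1.909 2.175
v 0.254 0.415 2.892
v -0.448 0.743 3.658
v 0.476 2.106 2.549
v 0.56 0.611 3.266
v 0.551 2.333 3.013
v 0.636 0.838 3.73
v 0.378 2.538 3.46
v 0.463 1.043 4.177
v -0.003 2.674 3.789
v 0.081 1.179 4.506
v -0.506 2.71 3.924
v -0.422 1.215 4.64
v -1.015 2.638 3.833
v -0.93 1.143 4.55
v -1.413 2.474 3.539
v -1.329 0.979 4.255
v -1.609 2.256 3.107
v -1.525 0.761 3.824
v -1.559 2.034 2.638
v -1.475 0.539 3.355
v -1.273 1.858 2.238
v -1.189 0.363 2.955
v -0.818 1.77 2
v -0.734 0.275 2.716
v -0.297 1.788 1.977
v -0.213 0.293 2.694
v 3.489 4.068 2.333
v 3.751 4.397 2.672
v 3.472 3.181 4.066
v 3.211 2.852 3.727
v 3.427 4.478 2.679
v 3.149 3.263 4.072
v 3.127 4.403 2.553
v 2.849 3.187 3.947
v 2.966 4.199 2.343
v 2.687 2.984 3.737
v 3.004 3.946 2.13
v 2.725 2.731 3.524
v 3.228 3.739 1.994
v 2.949 2.523 3.388
v 3.551 3.657 1.988
v 3.273 2.442 3.381
v 3.851 3.733 2.113
v 3.573 2.517 3.507
v 4.013 3.936 2.323
v 3.734 2.721 3.717
v 3.975 4.189 2.536
v 3.696 2.974 3.93
v 2.774 -0.376 -2.735
v 3.204 -0.921 -3.468
v 1.296 -0.819 -3.272
v 1.726 -1.364 -4.005
v 1.809 -1.658 -3.043
v 2.722 -1.384 -2.711
v 1.778 -0.356 -4.029
v 2.691 -0.082 -3.697
v 2.588 -0.908 -4.268
v 2.607 -1.713 -3.659
v 1.893 -0.027 -3.081
v 1.912 -0.832 -2.472
v 3.119 -0.61 -3.054
v 1.381 -1.13 -3.686
v 1.43 -1.303 -3.12
v 1.683 -1.623 -3.551
v 2.836 -0.882 -2.609
v 3.088 -1.202 -3.04
v 2.268 -1.635 -2.791
v 1.412 -0.538 -3.7
v 1.664 -0.858 -4.131
v 2.817 -0.117 -3.189
v 3.07 -0.437 -3.62
v 2.232 -0.105 -3.949
v 3.009 -0.923 -3.955
v 2.141 -1.183 -4.271
v 2.171 -0.59 -4.285
v 2.708 -0.43 -4.09
v 3.021 -1.396 -3.597
v 2.152 -1.656 -3.913
v 2.201 -1.828 -3.348
v 2.738 -1.668 -3.152
v 2.659 -1.388 -4.067
v 2.348 -0.084 -2.827
v 1.479 -0.344 -3.143
v 1.762 -0.072 -3.588
v 2.299 0.088 -3.392
v 2.359 -0.557 -2.469
v 1.491 -0.817 -2.785
v 1.792 -1.31 -2.65
v 2.329 -1.15 -2.455
v 1.841 -0.352 -2.673
v 1.322 -1.867 0.324
v 1.786 -3.212 1.179
v 1.709 -0.881 1.666
v 2.173 -2.225 2.521
v 3.067 -1.675 -0.321
v 3.531 -3.019 0.534
v 3.454 -0.688 1.021
v 3.918 -2.033 1.876
f 2 1 4
f 2 4 3
f 4 1 5
f 4 5 3
f 5 1 6
f 5 6 3
f 6 1 7
f 6 7 3
f 7 1 8
f 7 8 3
f 8 1 9
f 8 9 3
f 9 1 10
f 9 10 3
f 10 1 11
f 10 11 3
f 11 1 12
f 11 12 3
f 12 1 13
f 12 13 3
f 13 1 14
f 13 14 3
f 14 1 2
f 14 2 3
f 16 15 19
f 16 19 17
f 17 19 20
f 17 20 18
f 19 15 21
f 19 21 20
f 20 21 22
f 20 22 18
f 21 15 23
f 21 23 22
f 22 23 24
f 22 24 18
f 23 15 25
f 23 25 24
f 24 25 26
f 24 26 18
f 25 15 27
f 25 27 26
f 26 27 28
f 26 28 18
f 27 15 29
f 27 29 28
f 28 29 30
f 28 30 18
f 29 15 31
f 29 31 30
f 30 31 32
f 30 32 18
f 31 15 33
f 31 33 32
f 32 33 34
f 32 34 18
f 33 15 35
f 33 35 34
f 34 35 36
f 34 36 18
f 35 15 37
f 35 37 36
f 36 37 38
f 36 38 18
f 37 15 39
f 37 39 38
f 38 39 40
f 38 40 18
f 39 15 41
f 39 41 40
f 40 41 42
f 40 42 18
f 41 15 16
f 41 16 42
f 42 16 17
f 42 17 18
f 44 43 47
f 44 47 45
f 45 47 48
f 45 48 46
f 47 43 49
f 47 49 48
f 48 49 50
f 48 50 46
f 49 43 51
f 49 51 50
f 50 51 52
f 50 52 46
f 51 43 53
f 51 53 52
f 52 53 54
f 52 54 46
f 53 43 55
f 53 55 54
f 54 55 56
f 54 56 46
f 55 43 57
f 55 57 56
f 56 57 58
f 56 58 46
f 57 43 59
f 57 59 58
f 58 59 60
f 58 60 46
f 59 43 61
f 59 61 60
f 60 61 62
f 60 62 46
f 61 43 63
f 61 63 62
f 62 63 64
f 62 64 46
f 63 43 44
f 63 44 64
f 64 44 45
f 64 45 46
f 65 102 81
f 102 76 105
f 81 105 70
f 102 105 81
f 65 81 77
f 81 70 82
f 77 82 66
f 81 82 77
f 65 77 86
f 77 66 87
f 86 87 72
f 77 87 86
f 65 86 98
f 86 72 101
f 98 101 75
f 86 101 98
f 65 98 102
f 98 75 106
f 102 106 76
f 98 106 102
f 66 82 93
f 82 70 96
f 93 96 74
f 82 96 93
f 70 105 83
f 105 76 104
f 83 104 69
f 105 104 83
f 76 106 103
f 106 75 99
f 103 99 67
f 106 99 103
f 75 101 100
f 101 72 88
f 100 88 71
f 101 88 100
f 72 87 92
f 87 66 89
f 92 89 73
f 87 89 92
f 68 94 80
f 94 74 95
f 80 95 69
f 94 95 80
f 68 80 78
f 80 69 79
f 78 79 67
f 80 79 78
f 68 78 85
f 78 67 84
f 85 84 71
f 78 84 85
f 68 85 90
f 85 71 91
f 90 91 73
f 85 91 90
f 68 90 94
f 90 73 97
f 94 97 74
f 90 97 94
f 69 95 83
f 95 74 96
f 83 96 70
f 95 96 83
f 67 79 103
f 79 69 104
f 103 104 76
f 79 104 103
f 71 84 100
f 84 67 99
f 100 99 75
f 84 99 100
f 73 91 92
f 91 71 88
f 92 88 72
f 91 88 92
f 74 97 93
f 97 73 89
f 93 89 66
f 97 89 93
f 108 110 107
f 111 108 107
f 107 110 109
f 109 111 107
f 108 114 110
f 112 108 111
f 112 114 108
f 110 114 109
f 113 111 109
f 109 114 113
f 113 112 111
f 114 112 113



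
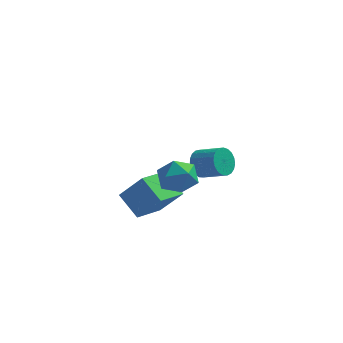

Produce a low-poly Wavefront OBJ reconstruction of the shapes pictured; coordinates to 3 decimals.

v -0.544 -2.79 -0.056
v 0.764 -2.939 1.515
v 0.154 -1.005 -0.467
v 1.462 -1.154 1.104
v 0.658 -3.506 -1.124
v 1.966 -3.655 0.447
v 1.356 -1.721 -1.535
v 2.664 -1.87 0.036
v 2.135 3.489 -0.811
v 2.582 3.883 -1.564
v 4.032 3.464 -0.922
v 3.585 3.071 -0.169
v 2.559 4.191 -1.311
v 4.009 3.772 -0.669
v 2.462 4.377 -0.972
v 3.912 3.959 -0.33
v 2.309 4.41 -0.604
v 3.759 3.992 0.037
v 2.126 4.284 -0.273
v 3.576 3.866 0.369
v 1.945 4.021 -0.034
v 3.395 3.602 0.607
v 1.796 3.665 0.07
v 3.246 3.247 0.712
v 1.706 3.279 0.022
v 3.156 2.861 0.664
v 1.69 2.93 -0.17
v 3.14 2.511 0.472
v 1.751 2.677 -0.473
v 3.201 2.258 0.169
v 1.878 2.564 -0.834
v 3.329 2.146 -0.193
v 2.05 2.612 -1.191
v 3.5 2.194 -0.55
v 2.237 2.811 -1.483
v 3.687 2.393 -0.841
v 2.405 3.128 -1.658
v 3.856 2.709 -1.016
v 2.527 3.507 -1.687
v 3.978 3.088 -1.045
v 3.515 -2.87 2.96
v 3.92 -3.479 2.024
v 1.74 -3.521 2.616
v 2.145 -4.13 1.68
v 2.45 -4.46 2.78
v 3.547 -4.057 2.992
v 2.113 -2.943 1.648
v 3.21 -2.54 1.86
v 3.053 -3.524 1.213
v 3.262 -4.461 1.912
v 2.398 -2.539 2.728
v 2.607 -3.476 3.427
f 2 4 1
f 5 2 1
f 1 4 3
f 3 5 1
f 2 8 4
f 6 2 5
f 6 8 2
f 4 8 3
f 7 5 3
f 3 8 7
f 7 6 5
f 8 6 7
f 10 9 13
f 10 13 11
f 11 13 14
f 11 14 12
f 13 9 15
f 13 15 14
f 14 15 16
f 14 16 12
f 15 9 17
f 15 17 16
f 16 17 18
f 16 18 12
f 17 9 19
f 17 19 18
f 18 19 20
f 18 20 12
f 19 9 21
f 19 21 20
f 20 21 22
f 20 22 12
f 21 9 23
f 21 23 22
f 22 23 24
f 22 24 12
f 23 9 25
f 23 25 24
f 24 25 26
f 24 26 12
f 25 9 27
f 25 27 26
f 26 27 28
f 26 28 12
f 27 9 29
f 27 29 28
f 28 29 30
f 28 30 12
f 29 9 31
f 29 31 30
f 30 31 32
f 30 32 12
f 31 9 33
f 31 33 32
f 32 33 34
f 32 34 12
f 33 9 35
f 33 35 34
f 34 35 36
f 34 36 12
f 35 9 37
f 35 37 36
f 36 37 38
f 36 38 12
f 37 9 39
f 37 39 38
f 38 39 40
f 38 40 12
f 39 9 10
f 39 10 40
f 40 10 11
f 40 11 12
f 41 52 46
f 41 46 42
f 41 42 48
f 41 48 51
f 41 51 52
f 42 46 50
f 46 52 45
f 52 51 43
f 51 48 47
f 48 42 49
f 44 50 45
f 44 45 43
f 44 43 47
f 44 47 49
f 44 49 50
f 45 50 46
f 43 45 52
f 47 43 51
f 49 47 48
f 50 49 42



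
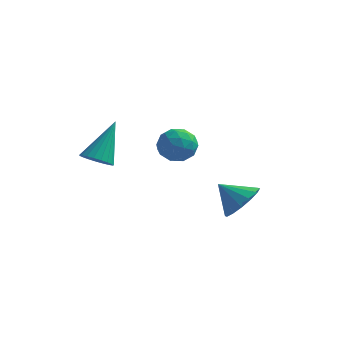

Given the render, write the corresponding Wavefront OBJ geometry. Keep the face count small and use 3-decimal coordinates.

v 2.044 -1.791 -4.106
v 2.602 -2.418 -3.545
v 1.036 -1.889 -3.214
v 2.714 -1.94 -3.365
v 2.647 -1.422 -3.384
v 2.418 -1.003 -3.597
v 2.089 -0.794 -3.945
v 1.748 -0.853 -4.337
v 1.486 -1.163 -4.667
v 1.374 -1.641 -4.847
v 1.441 -2.159 -4.828
v 1.67 -2.578 -4.616
v 1.999 -2.787 -4.267
v 2.341 -2.728 -3.875
v -3.264 -4.098 -1.621
v -2.72 -3.758 -1.97
v -2.956 -2.862 0.061
v -2.961 -3.591 -2.049
v -3.254 -3.511 -2.054
v -3.548 -3.533 -1.985
v -3.794 -3.652 -1.852
v -3.947 -3.849 -1.679
v -3.983 -4.089 -1.496
v -3.894 -4.33 -1.335
v -3.696 -4.531 -1.223
v -3.424 -4.658 -1.18
v -3.124 -4.687 -1.213
v -2.847 -4.615 -1.317
v -2.643 -4.454 -1.473
v -2.547 -4.231 -1.655
v -2.574 -3.985 -1.831
v -2.023 -0.25 -1.944
v -1.338 0.227 -2.317
v -1.082 -1.347 -1.623
v -0.397 -0.87 -1.996
v -0.779 -0.587 -1.215
v -1.36 0.091 -1.413
v -1.06 -1.211 -2.527
v -1.641 -0.533 -2.725
v -0.743 -0.367 -2.678
v -0.569 0.019 -1.867
v -1.851 -1.139 -2.073
v -1.677 -0.753 -1.262
v -1.763 0.085 -2.159
v -0.657 -1.205 -1.781
v -0.882 -1.038 -1.322
v -0.479 -0.758 -1.542
v -1.776 0.005 -1.627
v -1.373 0.286 -1.847
v -1.045 -0.193 -1.199
v -1.047 -1.406 -2.093
v -0.644 -1.125 -2.313
v -1.941 -0.362 -2.398
v -1.538 -0.082 -2.618
v -1.375 -0.927 -2.741
v -1.01 0.016 -2.59
v -0.458 -0.628 -2.402
v -0.847 -0.829 -2.713
v -1.189 -0.431 -2.83
v -0.908 0.243 -2.114
v -0.356 -0.401 -1.925
v -0.58 -0.235 -1.465
v -0.922 0.163 -1.582
v -0.559 -0.106 -2.326
v -2.064 -0.719 -2.015
v -1.512 -1.363 -1.826
v -1.498 -1.283 -2.358
v -1.84 -0.885 -2.475
v -1.962 -0.492 -1.538
v -1.41 -1.136 -1.35
v -1.231 -0.689 -1.11
v -1.573 -0.291 -1.227
v -1.861 -1.014 -1.614
f 2 1 4
f 2 4 3
f 4 1 5
f 4 5 3
f 5 1 6
f 5 6 3
f 6 1 7
f 6 7 3
f 7 1 8
f 7 8 3
f 8 1 9
f 8 9 3
f 9 1 10
f 9 10 3
f 10 1 11
f 10 11 3
f 11 1 12
f 11 12 3
f 12 1 13
f 12 13 3
f 13 1 14
f 13 14 3
f 14 1 2
f 14 2 3
f 16 15 18
f 16 18 17
f 18 15 19
f 18 19 17
f 19 15 20
f 19 20 17
f 20 15 21
f 20 21 17
f 21 15 22
f 21 22 17
f 22 15 23
f 22 23 17
f 23 15 24
f 23 24 17
f 24 15 25
f 24 25 17
f 25 15 26
f 25 26 17
f 26 15 27
f 26 27 17
f 27 15 28
f 27 28 17
f 28 15 29
f 28 29 17
f 29 15 30
f 29 30 17
f 30 15 31
f 30 31 17
f 31 15 16
f 31 16 17
f 32 69 48
f 69 43 72
f 48 72 37
f 69 72 48
f 32 48 44
f 48 37 49
f 44 49 33
f 48 49 44
f 32 44 53
f 44 33 54
f 53 54 39
f 44 54 53
f 32 53 65
f 53 39 68
f 65 68 42
f 53 68 65
f 32 65 69
f 65 42 73
f 69 73 43
f 65 73 69
f 33 49 60
f 49 37 63
f 60 63 41
f 49 63 60
f 37 72 50
f 72 43 71
f 50 71 36
f 72 71 50
f 43 73 70
f 73 42 66
f 70 66 34
f 73 66 70
f 42 68 67
f 68 39 55
f 67 55 38
f 68 55 67
f 39 54 59
f 54 33 56
f 59 56 40
f 54 56 59
f 35 61 47
f 61 41 62
f 47 62 36
f 61 62 47
f 35 47 45
f 47 36 46
f 45 46 34
f 47 46 45
f 35 45 52
f 45 34 51
f 52 51 38
f 45 51 52
f 35 52 57
f 52 38 58
f 57 58 40
f 52 58 57
f 35 57 61
f 57 40 64
f 61 64 41
f 57 64 61
f 36 62 50
f 62 41 63
f 50 63 37
f 62 63 50
f 34 46 70
f 46 36 71
f 70 71 43
f 46 71 70
f 38 51 67
f 51 34 66
f 67 66 42
f 51 66 67
f 40 58 59
f 58 38 55
f 59 55 39
f 58 55 59
f 41 64 60
f 64 40 56
f 60 56 33
f 64 56 60



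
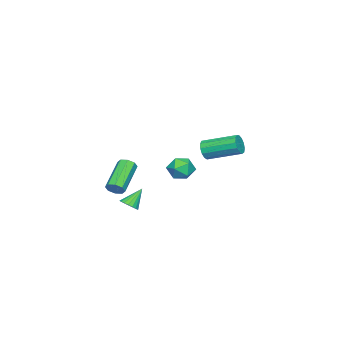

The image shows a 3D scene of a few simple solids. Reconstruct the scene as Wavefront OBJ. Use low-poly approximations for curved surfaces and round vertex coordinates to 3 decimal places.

v 0.205 -3.298 -1.181
v 0.5 -3.559 -0.783
v -1.25 -3.763 0.379
v -1.545 -3.502 -0.019
v 0.488 -3.134 -0.726
v -1.262 -3.338 0.436
v 0.31 -2.805 -0.936
v -1.44 -3.01 0.226
v 0.07 -2.765 -1.289
v -1.679 -2.97 -0.127
v -0.09 -3.037 -1.579
v -1.84 -3.241 -0.417
v -0.078 -3.462 -1.636
v -1.828 -3.666 -0.474
v 0.1 -3.79 -1.426
v -1.65 -3.995 -0.264
v 0.339 -3.83 -1.073
v -1.41 -4.035 0.089
v 1.599 2.644 3.246
v 1.903 2.531 3.775
v 1.544 4.302 4.362
v 1.241 4.416 3.834
v 2.14 2.653 3.55
v 1.781 4.424 4.137
v 2.206 2.773 3.228
v 1.847 4.544 3.816
v 2.079 2.852 2.913
v 1.72 4.623 3.5
v 1.8 2.865 2.703
v 1.441 4.636 3.29
v 1.457 2.808 2.666
v 1.098 4.579 3.253
v 1.16 2.699 2.813
v 0.801 4.47 3.4
v 1.002 2.573 3.098
v 0.643 4.344 3.685
v 1.034 2.469 3.43
v 0.675 4.24 4.017
v 1.245 2.421 3.704
v 0.886 4.192 4.291
v 1.569 2.444 3.832
v 1.21 4.215 4.42
v 0.994 -2.057 -1.82
v 1.376 -1.637 -1.7
v 0.246 -1.663 -0.82
v 1.214 -1.523 -1.866
v 1.01 -1.514 -2.023
v 0.802 -1.613 -2.139
v 0.632 -1.8 -2.193
v 0.534 -2.038 -2.172
v 0.527 -2.28 -2.082
v 0.613 -2.478 -1.94
v 0.774 -2.592 -1.774
v 0.979 -2.6 -1.617
v 1.187 -2.501 -1.5
v 1.357 -2.314 -1.447
v 1.455 -2.076 -1.468
v 1.462 -1.835 -1.558
v 1.003 1.865 1.532
v 1.785 1.767 1.346
v 0.915 0.593 1.834
v 1.697 0.495 1.648
v 1.487 0.923 2.303
v 1.541 1.709 2.116
v 1.159 0.651 1.064
v 1.213 1.437 0.877
v 1.881 1.017 1.057
v 2.084 1.184 1.823
v 0.616 1.176 1.357
v 0.819 1.343 2.123
f 2 1 5
f 2 5 3
f 3 5 6
f 3 6 4
f 5 1 7
f 5 7 6
f 6 7 8
f 6 8 4
f 7 1 9
f 7 9 8
f 8 9 10
f 8 10 4
f 9 1 11
f 9 11 10
f 10 11 12
f 10 12 4
f 11 1 13
f 11 13 12
f 12 13 14
f 12 14 4
f 13 1 15
f 13 15 14
f 14 15 16
f 14 16 4
f 15 1 17
f 15 17 16
f 16 17 18
f 16 18 4
f 17 1 2
f 17 2 18
f 18 2 3
f 18 3 4
f 20 19 23
f 20 23 21
f 21 23 24
f 21 24 22
f 23 19 25
f 23 25 24
f 24 25 26
f 24 26 22
f 25 19 27
f 25 27 26
f 26 27 28
f 26 28 22
f 27 19 29
f 27 29 28
f 28 29 30
f 28 30 22
f 29 19 31
f 29 31 30
f 30 31 32
f 30 32 22
f 31 19 33
f 31 33 32
f 32 33 34
f 32 34 22
f 33 19 35
f 33 35 34
f 34 35 36
f 34 36 22
f 35 19 37
f 35 37 36
f 36 37 38
f 36 38 22
f 37 19 39
f 37 39 38
f 38 39 40
f 38 40 22
f 39 19 41
f 39 41 40
f 40 41 42
f 40 42 22
f 41 19 20
f 41 20 42
f 42 20 21
f 42 21 22
f 44 43 46
f 44 46 45
f 46 43 47
f 46 47 45
f 47 43 48
f 47 48 45
f 48 43 49
f 48 49 45
f 49 43 50
f 49 50 45
f 50 43 51
f 50 51 45
f 51 43 52
f 51 52 45
f 52 43 53
f 52 53 45
f 53 43 54
f 53 54 45
f 54 43 55
f 54 55 45
f 55 43 56
f 55 56 45
f 56 43 57
f 56 57 45
f 57 43 58
f 57 58 45
f 58 43 44
f 58 44 45
f 59 70 64
f 59 64 60
f 59 60 66
f 59 66 69
f 59 69 70
f 60 64 68
f 64 70 63
f 70 69 61
f 69 66 65
f 66 60 67
f 62 68 63
f 62 63 61
f 62 61 65
f 62 65 67
f 62 67 68
f 63 68 64
f 61 63 70
f 65 61 69
f 67 65 66
f 68 67 60



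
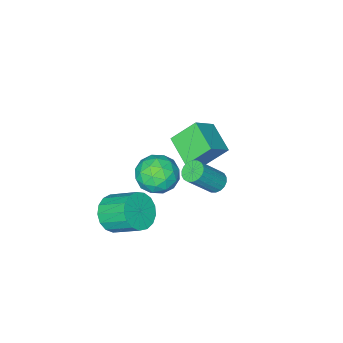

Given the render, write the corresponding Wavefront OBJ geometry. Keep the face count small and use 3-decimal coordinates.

v -3.007 -3.512 -1.422
v -1.955 -3.431 -0.565
v -2.69 -2.121 -1.945
v -1.637 -2.039 -1.087
v -2.123 -4.101 -2.453
v -1.07 -4.019 -1.595
v -1.805 -2.709 -2.975
v -0.753 -2.628 -2.118
v -0.605 -0.501 -1.43
v -0.261 -0.769 -1.749
v 0.808 -0.967 -0.429
v 0.465 -0.699 -0.11
v -0.189 -0.541 -1.773
v 0.88 -0.739 -0.453
v -0.2 -0.305 -1.729
v 0.87 -0.503 -0.409
v -0.29 -0.108 -1.626
v 0.779 -0.306 -0.306
v -0.443 0.011 -1.484
v 0.626 -0.186 -0.164
v -0.628 0.029 -1.331
v 0.441 -0.169 -0.012
v -0.808 -0.058 -1.198
v 0.261 -0.256 0.121
v -0.948 -0.233 -1.111
v 0.121 -0.431 0.209
v -1.02 -0.461 -1.087
v 0.049 -0.659 0.233
v -1.01 -0.697 -1.131
v 0.06 -0.895 0.189
v -0.919 -0.894 -1.234
v 0.15 -1.092 0.086
v -0.766 -1.014 -1.376
v 0.303 -1.211 -0.056
v -0.581 -1.031 -1.528
v 0.488 -1.229 -0.209
v -0.401 -0.944 -1.661
v 0.668 -1.142 -0.342
v 2.978 -2.728 -3.096
v 3.45 -2.156 -3.622
v 2.995 -0.959 -2.731
v 2.522 -1.532 -2.204
v 3.056 -2.167 -3.808
v 2.601 -0.971 -2.916
v 2.644 -2.307 -3.831
v 2.189 -1.111 -2.939
v 2.309 -2.544 -3.685
v 1.853 -1.348 -2.793
v 2.127 -2.822 -3.404
v 1.671 -1.626 -2.512
v 2.139 -3.079 -3.053
v 1.684 -1.883 -2.161
v 2.344 -3.256 -2.711
v 1.889 -2.06 -1.819
v 2.694 -3.312 -2.458
v 2.239 -2.116 -1.566
v 3.109 -3.234 -2.351
v 2.653 -2.038 -1.459
v 3.494 -3.04 -2.414
v 3.038 -1.844 -1.522
v 3.76 -2.774 -2.634
v 3.305 -1.578 -1.742
v 3.848 -2.499 -2.959
v 3.392 -1.302 -2.068
v 3.736 -2.275 -3.316
v 3.28 -1.079 -2.424
v 2.339 0.423 0.973
v 3.121 0.287 1.507
v 1.919 -1.047 1.213
v 2.701 -1.183 1.747
v 1.996 -0.619 2.065
v 2.256 0.29 1.916
v 2.784 -1.05 0.804
v 3.044 -0.141 0.655
v 3.396 -0.623 1.403
v 2.909 -0.357 2.182
v 2.131 -0.403 0.538
v 1.644 -0.137 1.317
v 2.767 0.485 1.219
v 2.273 -1.245 1.501
v 1.859 -0.913 1.688
v 2.319 -0.993 2.002
v 2.258 0.486 1.459
v 2.718 0.406 1.774
v 2.057 -0.127 2.101
v 2.322 -1.166 0.946
v 2.782 -1.246 1.261
v 2.721 0.233 0.718
v 3.181 0.153 1.032
v 2.983 -0.633 0.619
v 3.388 -0.13 1.472
v 3.141 -0.995 1.613
v 3.19 -0.916 1.058
v 3.343 -0.382 0.971
v 3.102 0.026 1.93
v 2.855 -0.839 2.071
v 2.441 -0.507 2.258
v 2.593 0.027 2.17
v 3.263 -0.509 1.869
v 2.185 0.079 0.649
v 1.938 -0.786 0.79
v 2.447 -0.787 0.55
v 2.599 -0.253 0.462
v 1.899 0.235 1.107
v 1.652 -0.63 1.248
v 1.697 -0.378 1.749
v 1.85 0.156 1.662
v 1.777 -0.251 0.851
f 2 4 1
f 5 2 1
f 1 4 3
f 3 5 1
f 2 8 4
f 6 2 5
f 6 8 2
f 4 8 3
f 7 5 3
f 3 8 7
f 7 6 5
f 8 6 7
f 10 9 13
f 10 13 11
f 11 13 14
f 11 14 12
f 13 9 15
f 13 15 14
f 14 15 16
f 14 16 12
f 15 9 17
f 15 17 16
f 16 17 18
f 16 18 12
f 17 9 19
f 17 19 18
f 18 19 20
f 18 20 12
f 19 9 21
f 19 21 20
f 20 21 22
f 20 22 12
f 21 9 23
f 21 23 22
f 22 23 24
f 22 24 12
f 23 9 25
f 23 25 24
f 24 25 26
f 24 26 12
f 25 9 27
f 25 27 26
f 26 27 28
f 26 28 12
f 27 9 29
f 27 29 28
f 28 29 30
f 28 30 12
f 29 9 31
f 29 31 30
f 30 31 32
f 30 32 12
f 31 9 33
f 31 33 32
f 32 33 34
f 32 34 12
f 33 9 35
f 33 35 34
f 34 35 36
f 34 36 12
f 35 9 37
f 35 37 36
f 36 37 38
f 36 38 12
f 37 9 10
f 37 10 38
f 38 10 11
f 38 11 12
f 40 39 43
f 40 43 41
f 41 43 44
f 41 44 42
f 43 39 45
f 43 45 44
f 44 45 46
f 44 46 42
f 45 39 47
f 45 47 46
f 46 47 48
f 46 48 42
f 47 39 49
f 47 49 48
f 48 49 50
f 48 50 42
f 49 39 51
f 49 51 50
f 50 51 52
f 50 52 42
f 51 39 53
f 51 53 52
f 52 53 54
f 52 54 42
f 53 39 55
f 53 55 54
f 54 55 56
f 54 56 42
f 55 39 57
f 55 57 56
f 56 57 58
f 56 58 42
f 57 39 59
f 57 59 58
f 58 59 60
f 58 60 42
f 59 39 61
f 59 61 60
f 60 61 62
f 60 62 42
f 61 39 63
f 61 63 62
f 62 63 64
f 62 64 42
f 63 39 65
f 63 65 64
f 64 65 66
f 64 66 42
f 65 39 40
f 65 40 66
f 66 40 41
f 66 41 42
f 67 104 83
f 104 78 107
f 83 107 72
f 104 107 83
f 67 83 79
f 83 72 84
f 79 84 68
f 83 84 79
f 67 79 88
f 79 68 89
f 88 89 74
f 79 89 88
f 67 88 100
f 88 74 103
f 100 103 77
f 88 103 100
f 67 100 104
f 100 77 108
f 104 108 78
f 100 108 104
f 68 84 95
f 84 72 98
f 95 98 76
f 84 98 95
f 72 107 85
f 107 78 106
f 85 106 71
f 107 106 85
f 78 108 105
f 108 77 101
f 105 101 69
f 108 101 105
f 77 103 102
f 103 74 90
f 102 90 73
f 103 90 102
f 74 89 94
f 89 68 91
f 94 91 75
f 89 91 94
f 70 96 82
f 96 76 97
f 82 97 71
f 96 97 82
f 70 82 80
f 82 71 81
f 80 81 69
f 82 81 80
f 70 80 87
f 80 69 86
f 87 86 73
f 80 86 87
f 70 87 92
f 87 73 93
f 92 93 75
f 87 93 92
f 70 92 96
f 92 75 99
f 96 99 76
f 92 99 96
f 71 97 85
f 97 76 98
f 85 98 72
f 97 98 85
f 69 81 105
f 81 71 106
f 105 106 78
f 81 106 105
f 73 86 102
f 86 69 101
f 102 101 77
f 86 101 102
f 75 93 94
f 93 73 90
f 94 90 74
f 93 90 94
f 76 99 95
f 99 75 91
f 95 91 68
f 99 91 95



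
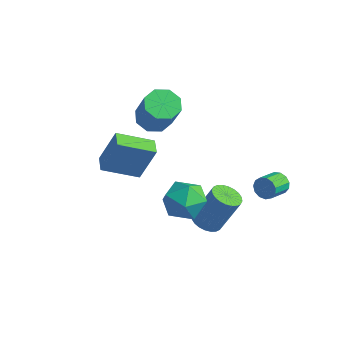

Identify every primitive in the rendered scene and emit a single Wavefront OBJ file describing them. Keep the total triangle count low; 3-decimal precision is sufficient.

v 1.742 1.223 -3.279
v 2.465 1.115 -3.488
v 3.1 1.769 -1.63
v 2.378 1.877 -1.421
v 2.421 1.396 -3.573
v 3.057 2.05 -1.714
v 2.275 1.651 -3.612
v 2.91 2.305 -1.754
v 2.047 1.84 -3.601
v 2.683 2.495 -1.743
v 1.773 1.936 -3.541
v 2.408 2.59 -1.682
v 1.494 1.923 -3.441
v 2.13 2.577 -1.582
v 1.253 1.803 -3.316
v 1.889 2.457 -1.458
v 1.086 1.595 -3.186
v 1.722 2.249 -1.328
v 1.02 1.331 -3.07
v 1.655 1.985 -1.212
v 1.063 1.05 -2.986
v 1.699 1.704 -1.127
v 1.21 0.795 -2.946
v 1.845 1.449 -1.088
v 1.437 0.605 -2.957
v 2.073 1.26 -1.099
v 1.712 0.51 -3.018
v 2.347 1.164 -1.159
v 1.99 0.523 -3.118
v 2.626 1.177 -1.259
v 2.231 0.643 -3.242
v 2.867 1.297 -1.384
v 2.398 0.851 -3.372
v 3.034 1.505 -1.514
v -2.963 2.439 0.584
v -2.218 2.257 0.093
v -1.153 1.84 1.866
v -1.897 2.021 2.356
v -2.259 2.928 0.276
v -1.194 2.51 2.049
v -2.713 3.312 0.64
v -1.648 2.894 2.412
v -3.313 3.185 0.97
v -2.248 2.767 2.743
v -3.707 2.62 1.074
v -2.642 2.203 2.847
v -3.666 1.95 0.891
v -2.601 1.532 2.664
v -3.212 1.566 0.528
v -2.147 1.148 2.3
v -2.612 1.693 0.197
v -1.547 1.275 1.97
v -0.835 -2.744 1.165
v -0.287 -2.23 2.931
v -1.527 -2.203 1.222
v -0.979 -1.69 2.989
v 0.179 -1.37 0.451
v 0.727 -0.857 2.218
v -0.513 -0.83 0.509
v 0.035 -0.316 2.275
v 3.063 4.479 -1.691
v 3.342 4.677 -1.186
v 3.476 3.619 -0.845
v 3.197 3.421 -1.349
v 3.007 4.659 -1.11
v 3.142 3.601 -0.769
v 2.69 4.584 -1.219
v 2.824 3.525 -0.878
v 2.491 4.475 -1.478
v 2.626 3.417 -1.137
v 2.474 4.368 -1.804
v 2.609 3.309 -1.463
v 2.643 4.296 -2.094
v 2.778 3.237 -1.753
v 2.946 4.282 -2.256
v 3.081 3.224 -1.915
v 3.286 4.331 -2.238
v 3.421 3.273 -1.897
v 3.555 4.427 -2.047
v 3.69 3.369 -1.706
v 3.667 4.539 -1.742
v 3.802 3.481 -1.401
v 3.588 4.633 -1.421
v 3.723 3.575 -1.08
v 0.831 0.163 -0.369
v 1.666 0.92 -0.58
v 1.714 -1.1 -1.4
v 2.549 -0.343 -1.611
v 2.419 -0.774 -0.557
v 1.873 0.006 0.08
v 1.507 -0.186 -2.06
v 0.961 0.594 -1.423
v 2.084 0.704 -1.625
v 2.647 0.34 -0.696
v 0.733 -0.52 -1.284
v 1.296 -0.884 -0.355
f 2 1 5
f 2 5 3
f 3 5 6
f 3 6 4
f 5 1 7
f 5 7 6
f 6 7 8
f 6 8 4
f 7 1 9
f 7 9 8
f 8 9 10
f 8 10 4
f 9 1 11
f 9 11 10
f 10 11 12
f 10 12 4
f 11 1 13
f 11 13 12
f 12 13 14
f 12 14 4
f 13 1 15
f 13 15 14
f 14 15 16
f 14 16 4
f 15 1 17
f 15 17 16
f 16 17 18
f 16 18 4
f 17 1 19
f 17 19 18
f 18 19 20
f 18 20 4
f 19 1 21
f 19 21 20
f 20 21 22
f 20 22 4
f 21 1 23
f 21 23 22
f 22 23 24
f 22 24 4
f 23 1 25
f 23 25 24
f 24 25 26
f 24 26 4
f 25 1 27
f 25 27 26
f 26 27 28
f 26 28 4
f 27 1 29
f 27 29 28
f 28 29 30
f 28 30 4
f 29 1 31
f 29 31 30
f 30 31 32
f 30 32 4
f 31 1 33
f 31 33 32
f 32 33 34
f 32 34 4
f 33 1 2
f 33 2 34
f 34 2 3
f 34 3 4
f 36 35 39
f 36 39 37
f 37 39 40
f 37 40 38
f 39 35 41
f 39 41 40
f 40 41 42
f 40 42 38
f 41 35 43
f 41 43 42
f 42 43 44
f 42 44 38
f 43 35 45
f 43 45 44
f 44 45 46
f 44 46 38
f 45 35 47
f 45 47 46
f 46 47 48
f 46 48 38
f 47 35 49
f 47 49 48
f 48 49 50
f 48 50 38
f 49 35 51
f 49 51 50
f 50 51 52
f 50 52 38
f 51 35 36
f 51 36 52
f 52 36 37
f 52 37 38
f 54 56 53
f 57 54 53
f 53 56 55
f 55 57 53
f 54 60 56
f 58 54 57
f 58 60 54
f 56 60 55
f 59 57 55
f 55 60 59
f 59 58 57
f 60 58 59
f 62 61 65
f 62 65 63
f 63 65 66
f 63 66 64
f 65 61 67
f 65 67 66
f 66 67 68
f 66 68 64
f 67 61 69
f 67 69 68
f 68 69 70
f 68 70 64
f 69 61 71
f 69 71 70
f 70 71 72
f 70 72 64
f 71 61 73
f 71 73 72
f 72 73 74
f 72 74 64
f 73 61 75
f 73 75 74
f 74 75 76
f 74 76 64
f 75 61 77
f 75 77 76
f 76 77 78
f 76 78 64
f 77 61 79
f 77 79 78
f 78 79 80
f 78 80 64
f 79 61 81
f 79 81 80
f 80 81 82
f 80 82 64
f 81 61 83
f 81 83 82
f 82 83 84
f 82 84 64
f 83 61 62
f 83 62 84
f 84 62 63
f 84 63 64
f 85 96 90
f 85 90 86
f 85 86 92
f 85 92 95
f 85 95 96
f 86 90 94
f 90 96 89
f 96 95 87
f 95 92 91
f 92 86 93
f 88 94 89
f 88 89 87
f 88 87 91
f 88 91 93
f 88 93 94
f 89 94 90
f 87 89 96
f 91 87 95
f 93 91 92
f 94 93 86



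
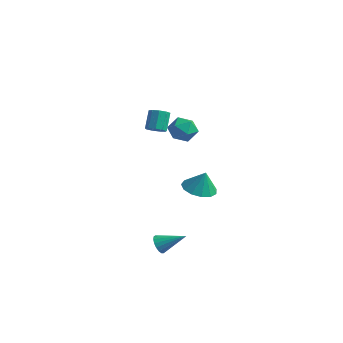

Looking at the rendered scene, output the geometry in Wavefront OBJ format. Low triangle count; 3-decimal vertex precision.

v -2.389 -0.252 1.798
v -1.872 -0.345 2.02
v -2.155 0.339 2.964
v -2.671 0.432 2.742
v -1.864 -0.028 1.793
v -2.147 0.656 2.737
v -2.102 0.184 1.568
v -2.385 0.868 2.512
v -2.474 0.192 1.451
v -2.757 0.876 2.395
v -2.806 -0.008 1.496
v -3.089 0.676 2.44
v -2.942 -0.322 1.682
v -3.225 0.362 2.627
v -2.82 -0.603 1.923
v -3.103 0.081 2.867
v -2.496 -0.72 2.105
v -2.778 -0.036 3.049
v -2.121 -0.618 2.143
v -2.404 0.066 3.088
v -4.112 3.954 -0.246
v -3.359 4.24 0.165
v -3.481 2.66 -0.505
v -2.728 2.946 -0.094
v -3.478 2.799 0.389
v -3.868 3.599 0.549
v -2.972 3.301 -0.889
v -3.362 4.101 -0.729
v -2.654 3.836 -0.233
v -2.967 3.526 0.557
v -3.873 3.374 -0.897
v -4.186 3.064 -0.107
v 0.582 -3.884 -3.85
v 0.964 -4.185 -4.185
v 1.758 -3.196 -3.13
v 0.916 -3.949 -4.332
v 0.792 -3.698 -4.369
v 0.619 -3.489 -4.287
v 0.439 -3.372 -4.105
v 0.291 -3.371 -3.864
v 0.21 -3.488 -3.62
v 0.214 -3.696 -3.429
v 0.303 -3.946 -3.334
v 0.456 -4.183 -3.357
v 0.637 -4.351 -3.493
v 0.806 -4.412 -3.711
v 0.924 -4.352 -3.961
v 0.184 0.025 -1.775
v 0.836 -0.675 -1.858
v 0.496 0.175 -0.585
v 1.09 -0.214 -1.983
v 1.057 0.322 -2.042
v 0.747 0.765 -2.016
v 0.258 0.972 -1.914
v -0.255 0.879 -1.768
v -0.628 0.514 -1.624
v -0.743 -0.005 -1.529
v -0.564 -0.516 -1.511
v -0.148 -0.854 -1.578
v 0.374 -0.914 -1.707
f 2 1 5
f 2 5 3
f 3 5 6
f 3 6 4
f 5 1 7
f 5 7 6
f 6 7 8
f 6 8 4
f 7 1 9
f 7 9 8
f 8 9 10
f 8 10 4
f 9 1 11
f 9 11 10
f 10 11 12
f 10 12 4
f 11 1 13
f 11 13 12
f 12 13 14
f 12 14 4
f 13 1 15
f 13 15 14
f 14 15 16
f 14 16 4
f 15 1 17
f 15 17 16
f 16 17 18
f 16 18 4
f 17 1 19
f 17 19 18
f 18 19 20
f 18 20 4
f 19 1 2
f 19 2 20
f 20 2 3
f 20 3 4
f 21 32 26
f 21 26 22
f 21 22 28
f 21 28 31
f 21 31 32
f 22 26 30
f 26 32 25
f 32 31 23
f 31 28 27
f 28 22 29
f 24 30 25
f 24 25 23
f 24 23 27
f 24 27 29
f 24 29 30
f 25 30 26
f 23 25 32
f 27 23 31
f 29 27 28
f 30 29 22
f 34 33 36
f 34 36 35
f 36 33 37
f 36 37 35
f 37 33 38
f 37 38 35
f 38 33 39
f 38 39 35
f 39 33 40
f 39 40 35
f 40 33 41
f 40 41 35
f 41 33 42
f 41 42 35
f 42 33 43
f 42 43 35
f 43 33 44
f 43 44 35
f 44 33 45
f 44 45 35
f 45 33 46
f 45 46 35
f 46 33 47
f 46 47 35
f 47 33 34
f 47 34 35
f 49 48 51
f 49 51 50
f 51 48 52
f 51 52 50
f 52 48 53
f 52 53 50
f 53 48 54
f 53 54 50
f 54 48 55
f 54 55 50
f 55 48 56
f 55 56 50
f 56 48 57
f 56 57 50
f 57 48 58
f 57 58 50
f 58 48 59
f 58 59 50
f 59 48 60
f 59 60 50
f 60 48 49
f 60 49 50



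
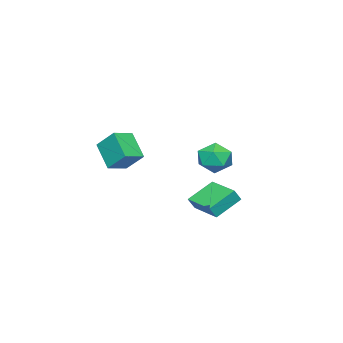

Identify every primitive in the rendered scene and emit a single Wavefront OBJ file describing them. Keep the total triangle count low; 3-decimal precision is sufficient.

v -2.5 2.455 -0.94
v -1.654 2.445 -1.804
v -2.846 0.555 -1.256
v -2 0.545 -2.12
v -1.679 0.679 -0.962
v -1.466 1.853 -0.766
v -3.034 1.147 -2.294
v -2.821 2.321 -2.098
v -1.984 1.636 -2.641
v -1.147 1.347 -1.817
v -3.353 1.653 -1.243
v -2.516 1.364 -0.419
v -0.179 -3.313 -2.673
v -0.903 -4.614 -1.25
v -0.124 -2.029 -1.471
v -0.848 -3.33 -0.048
v 1.168 -3.69 -2.332
v 0.444 -4.991 -0.909
v 1.223 -2.406 -1.13
v 0.499 -3.707 0.293
v -0.781 2.693 -3.403
v -0.343 2.507 -2.639
v 0.105 4.695 -3.425
v 0.544 4.51 -2.661
v 0.736 2.01 -4.439
v 1.175 1.825 -3.675
v 1.623 4.013 -4.461
v 2.061 3.827 -3.697
f 1 12 6
f 1 6 2
f 1 2 8
f 1 8 11
f 1 11 12
f 2 6 10
f 6 12 5
f 12 11 3
f 11 8 7
f 8 2 9
f 4 10 5
f 4 5 3
f 4 3 7
f 4 7 9
f 4 9 10
f 5 10 6
f 3 5 12
f 7 3 11
f 9 7 8
f 10 9 2
f 14 16 13
f 17 14 13
f 13 16 15
f 15 17 13
f 14 20 16
f 18 14 17
f 18 20 14
f 16 20 15
f 19 17 15
f 15 20 19
f 19 18 17
f 20 18 19
f 22 24 21
f 25 22 21
f 21 24 23
f 23 25 21
f 22 28 24
f 26 22 25
f 26 28 22
f 24 28 23
f 27 25 23
f 23 28 27
f 27 26 25
f 28 26 27



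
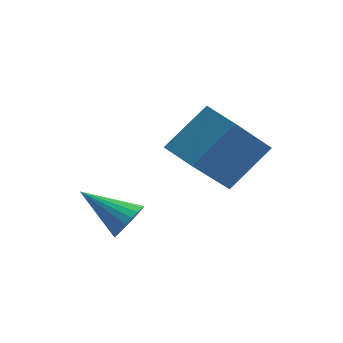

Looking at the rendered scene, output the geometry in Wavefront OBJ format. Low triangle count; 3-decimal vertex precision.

v -0.723 -3.782 -2.761
v -0.392 -3.632 -2.174
v -2.237 -3.958 -1.859
v -0.475 -3.372 -2.264
v -0.602 -3.184 -2.439
v -0.749 -3.099 -2.67
v -0.892 -3.132 -2.917
v -1.006 -3.277 -3.136
v -1.071 -3.51 -3.291
v -1.076 -3.79 -3.354
v -1.02 -4.069 -3.314
v -0.912 -4.298 -3.178
v -0.772 -4.437 -2.971
v -0.624 -4.464 -2.727
v -0.493 -4.373 -2.488
v -0.401 -4.179 -2.297
v -0.366 -3.917 -2.186
v 1.594 -2.121 -1.611
v 1.166 -3.57 -0.067
v 0.411 -1.587 -1.438
v -0.017 -3.035 0.106
v 2.317 -0.945 -0.306
v 1.889 -2.393 1.238
v 1.134 -0.41 -0.133
v 0.706 -1.859 1.411
f 2 1 4
f 2 4 3
f 4 1 5
f 4 5 3
f 5 1 6
f 5 6 3
f 6 1 7
f 6 7 3
f 7 1 8
f 7 8 3
f 8 1 9
f 8 9 3
f 9 1 10
f 9 10 3
f 10 1 11
f 10 11 3
f 11 1 12
f 11 12 3
f 12 1 13
f 12 13 3
f 13 1 14
f 13 14 3
f 14 1 15
f 14 15 3
f 15 1 16
f 15 16 3
f 16 1 17
f 16 17 3
f 17 1 2
f 17 2 3
f 19 21 18
f 22 19 18
f 18 21 20
f 20 22 18
f 19 25 21
f 23 19 22
f 23 25 19
f 21 25 20
f 24 22 20
f 20 25 24
f 24 23 22
f 25 23 24



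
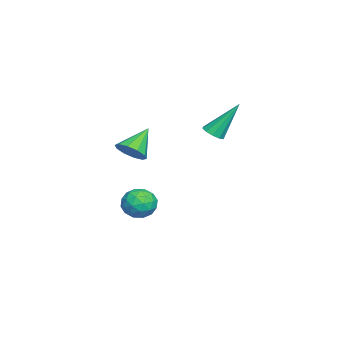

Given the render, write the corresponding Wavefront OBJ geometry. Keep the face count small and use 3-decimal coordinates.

v 3.968 -0.316 1.748
v 4.3 -0.798 2.336
v 2.892 0.316 2.872
v 4.556 -0.354 2.332
v 4.588 0.105 2.105
v 4.383 0.403 1.741
v 4.019 0.426 1.38
v 3.636 0.166 1.159
v 3.38 -0.278 1.163
v 3.348 -0.737 1.391
v 3.553 -1.035 1.754
v 3.917 -1.058 2.115
v 2.067 3.206 2.439
v 2.556 3.546 2.304
v 1.753 4.374 4.241
v 2.254 3.708 2.147
v 1.881 3.678 2.101
v 1.579 3.468 2.184
v 1.464 3.158 2.365
v 1.579 2.866 2.574
v 1.881 2.705 2.732
v 2.254 2.734 2.777
v 2.556 2.944 2.694
v 2.671 3.254 2.513
v 1.654 0.467 -2.746
v 2.312 -0.213 -2.75
v 0.568 -0.587 -2.51
v 1.226 -1.267 -2.514
v 1.191 -0.645 -1.801
v 1.862 0.006 -1.947
v 1.018 -0.806 -3.313
v 1.689 -0.155 -3.459
v 1.919 -0.999 -3.101
v 2.027 -0.9 -2.166
v 0.853 0.1 -3.094
v 0.961 0.199 -2.159
v 2.078 0.219 -2.769
v 0.802 -1.019 -2.491
v 0.781 -0.654 -2.072
v 1.168 -1.054 -2.074
v 1.814 0.348 -2.297
v 2.201 -0.052 -2.299
v 1.542 -0.306 -1.741
v 0.679 -0.748 -2.961
v 1.066 -1.148 -2.963
v 1.712 0.254 -3.186
v 2.099 -0.146 -3.188
v 1.338 -0.494 -3.519
v 2.234 -0.642 -2.977
v 1.596 -1.262 -2.838
v 1.473 -0.991 -3.308
v 1.868 -0.608 -3.394
v 2.297 -0.584 -2.428
v 1.659 -1.203 -2.289
v 1.639 -0.838 -1.869
v 2.033 -0.456 -1.955
v 2.066 -1.046 -2.634
v 1.221 0.403 -2.971
v 0.583 -0.216 -2.832
v 0.847 -0.344 -3.305
v 1.241 0.038 -3.391
v 1.284 0.462 -2.422
v 0.646 -0.158 -2.283
v 1.012 -0.192 -1.866
v 1.407 0.191 -1.952
v 0.814 0.246 -2.626
f 2 1 4
f 2 4 3
f 4 1 5
f 4 5 3
f 5 1 6
f 5 6 3
f 6 1 7
f 6 7 3
f 7 1 8
f 7 8 3
f 8 1 9
f 8 9 3
f 9 1 10
f 9 10 3
f 10 1 11
f 10 11 3
f 11 1 12
f 11 12 3
f 12 1 2
f 12 2 3
f 14 13 16
f 14 16 15
f 16 13 17
f 16 17 15
f 17 13 18
f 17 18 15
f 18 13 19
f 18 19 15
f 19 13 20
f 19 20 15
f 20 13 21
f 20 21 15
f 21 13 22
f 21 22 15
f 22 13 23
f 22 23 15
f 23 13 24
f 23 24 15
f 24 13 14
f 24 14 15
f 25 62 41
f 62 36 65
f 41 65 30
f 62 65 41
f 25 41 37
f 41 30 42
f 37 42 26
f 41 42 37
f 25 37 46
f 37 26 47
f 46 47 32
f 37 47 46
f 25 46 58
f 46 32 61
f 58 61 35
f 46 61 58
f 25 58 62
f 58 35 66
f 62 66 36
f 58 66 62
f 26 42 53
f 42 30 56
f 53 56 34
f 42 56 53
f 30 65 43
f 65 36 64
f 43 64 29
f 65 64 43
f 36 66 63
f 66 35 59
f 63 59 27
f 66 59 63
f 35 61 60
f 61 32 48
f 60 48 31
f 61 48 60
f 32 47 52
f 47 26 49
f 52 49 33
f 47 49 52
f 28 54 40
f 54 34 55
f 40 55 29
f 54 55 40
f 28 40 38
f 40 29 39
f 38 39 27
f 40 39 38
f 28 38 45
f 38 27 44
f 45 44 31
f 38 44 45
f 28 45 50
f 45 31 51
f 50 51 33
f 45 51 50
f 28 50 54
f 50 33 57
f 54 57 34
f 50 57 54
f 29 55 43
f 55 34 56
f 43 56 30
f 55 56 43
f 27 39 63
f 39 29 64
f 63 64 36
f 39 64 63
f 31 44 60
f 44 27 59
f 60 59 35
f 44 59 60
f 33 51 52
f 51 31 48
f 52 48 32
f 51 48 52
f 34 57 53
f 57 33 49
f 53 49 26
f 57 49 53

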